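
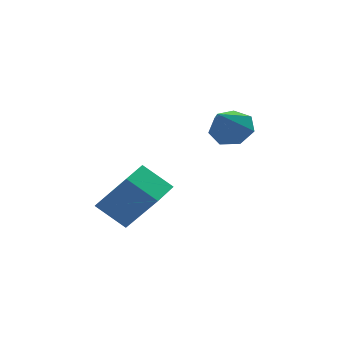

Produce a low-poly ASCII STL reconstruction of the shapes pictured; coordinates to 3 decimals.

solid 
facet normal 0.450 0.613 -0.649
outer loop
vertex 2.634 -1.765 -0.48
vertex 1.91 -1.782 -0.998
vertex 2.105 -1.222 -0.334
endloop
endfacet
facet normal 0.324 0.062 0.944
outer loop
vertex 2.634 -1.765 -0.48
vertex 2.105 -1.222 -0.334
vertex 1.15 -2.818 0.098
endloop
endfacet
facet normal 0.451 0.613 -0.649
outer loop
vertex 2.105 -1.222 -0.334
vertex 1.91 -1.782 -0.998
vertex 1.429 -1.1 -0.688
endloop
endfacet
facet normal -0.354 0.436 0.827
outer loop
vertex 2.105 -1.222 -0.334
vertex 1.429 -1.1 -0.688
vertex 1.15 -2.818 0.098
endloop
endfacet
facet normal 0.451 0.613 -0.649
outer loop
vertex 1.429 -1.1 -0.688
vertex 1.91 -1.782 -0.998
vertex 1.116 -1.492 -1.276
endloop
endfacet
facet normal -0.912 0.284 0.296
outer loop
vertex 1.429 -1.1 -0.688
vertex 1.116 -1.492 -1.276
vertex 1.15 -2.818 0.098
endloop
endfacet
facet normal 0.451 0.613 -0.649
outer loop
vertex 1.116 -1.492 -1.276
vertex 1.91 -1.782 -0.998
vertex 1.401 -2.102 -1.654
endloop
endfacet
facet normal -0.928 -0.280 -0.247
outer loop
vertex 1.116 -1.492 -1.276
vertex 1.401 -2.102 -1.654
vertex 1.15 -2.818 0.098
endloop
endfacet
facet normal 0.450 0.614 -0.649
outer loop
vertex 1.401 -2.102 -1.654
vertex 1.91 -1.782 -0.998
vertex 2.07 -2.471 -1.539
endloop
endfacet
facet normal -0.390 -0.831 -0.396
outer loop
vertex 1.401 -2.102 -1.654
vertex 2.07 -2.471 -1.539
vertex 1.15 -2.818 0.098
endloop
endfacet
facet normal 0.450 0.614 -0.649
outer loop
vertex 2.07 -2.471 -1.539
vertex 1.91 -1.782 -0.998
vertex 2.618 -2.321 -1.017
endloop
endfacet
facet normal 0.296 -0.955 -0.036
outer loop
vertex 2.07 -2.471 -1.539
vertex 2.618 -2.321 -1.017
vertex 1.15 -2.818 0.098
endloop
endfacet
facet normal 0.450 0.614 -0.649
outer loop
vertex 2.618 -2.321 -1.017
vertex 1.91 -1.782 -0.998
vertex 2.634 -1.765 -0.48
endloop
endfacet
facet normal 0.613 -0.558 0.559
outer loop
vertex 2.618 -2.321 -1.017
vertex 2.634 -1.765 -0.48
vertex 1.15 -2.818 0.098
endloop
endfacet
facet normal -0.545 -0.831 -0.113
outer loop
vertex -2.309 -4.002 -2.364
vertex -3.293 -3.144 -3.931
vertex -1.3 -4.537 -3.29
endloop
endfacet
facet normal 0.482 -0.420 0.768
outer loop
vertex -0.527 -3.356 -3.129
vertex -2.309 -4.002 -2.364
vertex -1.3 -4.537 -3.29
endloop
endfacet
facet normal -0.544 -0.831 -0.114
outer loop
vertex -1.3 -4.537 -3.29
vertex -3.293 -3.144 -3.931
vertex -2.284 -3.678 -4.857
endloop
endfacet
facet normal 0.686 -0.363 -0.630
outer loop
vertex -2.284 -3.678 -4.857
vertex -0.527 -3.356 -3.129
vertex -1.3 -4.537 -3.29
endloop
endfacet
facet normal -0.686 0.363 0.630
outer loop
vertex -2.309 -4.002 -2.364
vertex -2.52 -1.963 -3.77
vertex -3.293 -3.144 -3.931
endloop
endfacet
facet normal 0.482 -0.421 0.768
outer loop
vertex -1.536 -2.822 -2.203
vertex -2.309 -4.002 -2.364
vertex -0.527 -3.356 -3.129
endloop
endfacet
facet normal -0.686 0.364 0.630
outer loop
vertex -1.536 -2.822 -2.203
vertex -2.52 -1.963 -3.77
vertex -2.309 -4.002 -2.364
endloop
endfacet
facet normal -0.483 0.421 -0.768
outer loop
vertex -3.293 -3.144 -3.931
vertex -2.52 -1.963 -3.77
vertex -2.284 -3.678 -4.857
endloop
endfacet
facet normal 0.686 -0.364 -0.630
outer loop
vertex -1.511 -2.498 -4.696
vertex -0.527 -3.356 -3.129
vertex -2.284 -3.678 -4.857
endloop
endfacet
facet normal -0.482 0.421 -0.768
outer loop
vertex -2.284 -3.678 -4.857
vertex -2.52 -1.963 -3.77
vertex -1.511 -2.498 -4.696
endloop
endfacet
facet normal 0.544 0.831 0.113
outer loop
vertex -1.511 -2.498 -4.696
vertex -1.536 -2.822 -2.203
vertex -0.527 -3.356 -3.129
endloop
endfacet
facet normal 0.545 0.831 0.113
outer loop
vertex -2.52 -1.963 -3.77
vertex -1.536 -2.822 -2.203
vertex -1.511 -2.498 -4.696
endloop
endfacet

endsolid


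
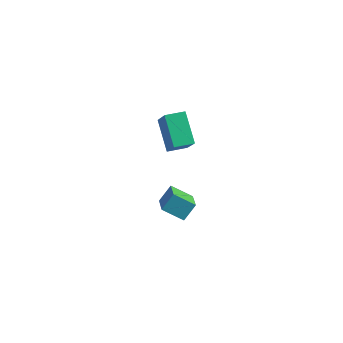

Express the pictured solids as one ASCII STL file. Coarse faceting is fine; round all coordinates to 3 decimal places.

solid 
facet normal -0.495 0.408 -0.767
outer loop
vertex -4.187 2.475 3.108
vertex -3.499 3.321 3.114
vertex -3.011 1.527 1.844
endloop
endfacet
facet normal -0.631 -0.775 -0.006
outer loop
vertex -2.081 0.759 3.286
vertex -4.187 2.475 3.108
vertex -3.011 1.527 1.844
endloop
endfacet
facet normal -0.495 0.408 -0.767
outer loop
vertex -3.011 1.527 1.844
vertex -3.499 3.321 3.114
vertex -2.323 2.373 1.85
endloop
endfacet
facet normal 0.597 -0.481 -0.642
outer loop
vertex -2.323 2.373 1.85
vertex -2.081 0.759 3.286
vertex -3.011 1.527 1.844
endloop
endfacet
facet normal -0.597 0.481 0.642
outer loop
vertex -4.187 2.475 3.108
vertex -2.569 2.553 4.556
vertex -3.499 3.321 3.114
endloop
endfacet
facet normal -0.631 -0.775 -0.006
outer loop
vertex -3.257 1.707 4.55
vertex -4.187 2.475 3.108
vertex -2.081 0.759 3.286
endloop
endfacet
facet normal -0.597 0.481 0.642
outer loop
vertex -3.257 1.707 4.55
vertex -2.569 2.553 4.556
vertex -4.187 2.475 3.108
endloop
endfacet
facet normal 0.631 0.775 0.006
outer loop
vertex -3.499 3.321 3.114
vertex -2.569 2.553 4.556
vertex -2.323 2.373 1.85
endloop
endfacet
facet normal 0.597 -0.481 -0.642
outer loop
vertex -1.393 1.605 3.292
vertex -2.081 0.759 3.286
vertex -2.323 2.373 1.85
endloop
endfacet
facet normal 0.631 0.775 0.006
outer loop
vertex -2.323 2.373 1.85
vertex -2.569 2.553 4.556
vertex -1.393 1.605 3.292
endloop
endfacet
facet normal 0.495 -0.408 0.767
outer loop
vertex -1.393 1.605 3.292
vertex -3.257 1.707 4.55
vertex -2.081 0.759 3.286
endloop
endfacet
facet normal 0.495 -0.408 0.767
outer loop
vertex -2.569 2.553 4.556
vertex -3.257 1.707 4.55
vertex -1.393 1.605 3.292
endloop
endfacet
facet normal -0.567 0.707 -0.423
outer loop
vertex -3.907 2.134 -3.322
vertex -3.647 2.85 -2.474
vertex -2.823 2.579 -4.031
endloop
endfacet
facet normal -0.228 -0.629 -0.743
outer loop
vertex -1.933 1.47 -3.366
vertex -3.907 2.134 -3.322
vertex -2.823 2.579 -4.031
endloop
endfacet
facet normal -0.567 0.706 -0.423
outer loop
vertex -2.823 2.579 -4.031
vertex -3.647 2.85 -2.474
vertex -2.563 3.296 -3.183
endloop
endfacet
facet normal 0.792 0.325 -0.517
outer loop
vertex -2.563 3.296 -3.183
vertex -1.933 1.47 -3.366
vertex -2.823 2.579 -4.031
endloop
endfacet
facet normal -0.792 -0.325 0.517
outer loop
vertex -3.907 2.134 -3.322
vertex -2.757 1.741 -1.809
vertex -3.647 2.85 -2.474
endloop
endfacet
facet normal -0.228 -0.628 -0.744
outer loop
vertex -3.017 1.024 -2.657
vertex -3.907 2.134 -3.322
vertex -1.933 1.47 -3.366
endloop
endfacet
facet normal -0.792 -0.325 0.517
outer loop
vertex -3.017 1.024 -2.657
vertex -2.757 1.741 -1.809
vertex -3.907 2.134 -3.322
endloop
endfacet
facet normal 0.228 0.629 0.744
outer loop
vertex -3.647 2.85 -2.474
vertex -2.757 1.741 -1.809
vertex -2.563 3.296 -3.183
endloop
endfacet
facet normal 0.792 0.325 -0.517
outer loop
vertex -1.673 2.186 -2.518
vertex -1.933 1.47 -3.366
vertex -2.563 3.296 -3.183
endloop
endfacet
facet normal 0.228 0.629 0.744
outer loop
vertex -2.563 3.296 -3.183
vertex -2.757 1.741 -1.809
vertex -1.673 2.186 -2.518
endloop
endfacet
facet normal 0.567 -0.707 0.423
outer loop
vertex -1.673 2.186 -2.518
vertex -3.017 1.024 -2.657
vertex -1.933 1.47 -3.366
endloop
endfacet
facet normal 0.567 -0.706 0.424
outer loop
vertex -2.757 1.741 -1.809
vertex -3.017 1.024 -2.657
vertex -1.673 2.186 -2.518
endloop
endfacet

endsolid


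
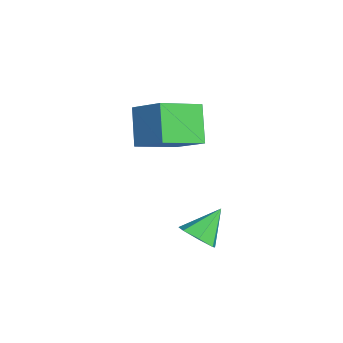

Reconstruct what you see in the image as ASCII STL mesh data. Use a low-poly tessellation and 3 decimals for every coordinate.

solid 
facet normal -0.659 -0.539 -0.524
outer loop
vertex -4.449 -2.571 0.276
vertex -5.303 -0.786 -0.485
vertex -3.224 -2.62 -1.215
endloop
endfacet
facet normal 0.403 -0.842 0.359
outer loop
vertex -2.017 -1.634 -0.255
vertex -4.449 -2.571 0.276
vertex -3.224 -2.62 -1.215
endloop
endfacet
facet normal -0.659 -0.538 -0.525
outer loop
vertex -3.224 -2.62 -1.215
vertex -5.303 -0.786 -0.485
vertex -4.077 -0.835 -1.975
endloop
endfacet
facet normal 0.635 -0.025 -0.772
outer loop
vertex -4.077 -0.835 -1.975
vertex -2.017 -1.634 -0.255
vertex -3.224 -2.62 -1.215
endloop
endfacet
facet normal -0.635 0.025 0.772
outer loop
vertex -4.449 -2.571 0.276
vertex -4.096 0.2 0.475
vertex -5.303 -0.786 -0.485
endloop
endfacet
facet normal 0.403 -0.842 0.359
outer loop
vertex -3.243 -1.585 1.235
vertex -4.449 -2.571 0.276
vertex -2.017 -1.634 -0.255
endloop
endfacet
facet normal -0.635 0.025 0.772
outer loop
vertex -3.243 -1.585 1.235
vertex -4.096 0.2 0.475
vertex -4.449 -2.571 0.276
endloop
endfacet
facet normal -0.403 0.842 -0.359
outer loop
vertex -5.303 -0.786 -0.485
vertex -4.096 0.2 0.475
vertex -4.077 -0.835 -1.975
endloop
endfacet
facet normal 0.635 -0.025 -0.772
outer loop
vertex -2.871 0.151 -1.016
vertex -2.017 -1.634 -0.255
vertex -4.077 -0.835 -1.975
endloop
endfacet
facet normal -0.403 0.842 -0.359
outer loop
vertex -4.077 -0.835 -1.975
vertex -4.096 0.2 0.475
vertex -2.871 0.151 -1.016
endloop
endfacet
facet normal 0.659 0.539 0.525
outer loop
vertex -2.871 0.151 -1.016
vertex -3.243 -1.585 1.235
vertex -2.017 -1.634 -0.255
endloop
endfacet
facet normal 0.660 0.538 0.524
outer loop
vertex -4.096 0.2 0.475
vertex -3.243 -1.585 1.235
vertex -2.871 0.151 -1.016
endloop
endfacet
facet normal 0.396 -0.617 -0.681
outer loop
vertex 1.232 -0.101 -4.111
vertex 0.526 -0.608 -4.062
vertex 0.673 0.068 -4.589
endloop
endfacet
facet normal 0.320 0.946 -0.040
outer loop
vertex 1.232 -0.101 -4.111
vertex 0.673 0.068 -4.589
vertex -0.126 0.408 -2.938
endloop
endfacet
facet normal 0.395 -0.617 -0.681
outer loop
vertex 0.673 0.068 -4.589
vertex 0.526 -0.608 -4.062
vertex 0.004 -0.271 -4.67
endloop
endfacet
facet normal -0.386 0.849 -0.362
outer loop
vertex 0.673 0.068 -4.589
vertex 0.004 -0.271 -4.67
vertex -0.126 0.408 -2.938
endloop
endfacet
facet normal 0.396 -0.615 -0.681
outer loop
vertex 0.004 -0.271 -4.67
vertex 0.526 -0.608 -4.062
vertex -0.272 -0.865 -4.294
endloop
endfacet
facet normal -0.931 0.311 -0.192
outer loop
vertex 0.004 -0.271 -4.67
vertex -0.272 -0.865 -4.294
vertex -0.126 0.408 -2.938
endloop
endfacet
facet normal 0.396 -0.615 -0.681
outer loop
vertex -0.272 -0.865 -4.294
vertex 0.526 -0.608 -4.062
vertex 0.054 -1.265 -3.743
endloop
endfacet
facet normal -0.902 -0.262 0.343
outer loop
vertex -0.272 -0.865 -4.294
vertex 0.054 -1.265 -3.743
vertex -0.126 0.408 -2.938
endloop
endfacet
facet normal 0.396 -0.615 -0.681
outer loop
vertex 0.054 -1.265 -3.743
vertex 0.526 -0.608 -4.062
vertex 0.735 -1.171 -3.432
endloop
endfacet
facet normal -0.323 -0.438 0.839
outer loop
vertex 0.054 -1.265 -3.743
vertex 0.735 -1.171 -3.432
vertex -0.126 0.408 -2.938
endloop
endfacet
facet normal 0.395 -0.616 -0.682
outer loop
vertex 0.735 -1.171 -3.432
vertex 0.526 -0.608 -4.062
vertex 1.26 -0.653 -3.596
endloop
endfacet
facet normal 0.373 -0.086 0.924
outer loop
vertex 0.735 -1.171 -3.432
vertex 1.26 -0.653 -3.596
vertex -0.126 0.408 -2.938
endloop
endfacet
facet normal 0.395 -0.616 -0.682
outer loop
vertex 1.26 -0.653 -3.596
vertex 0.526 -0.608 -4.062
vertex 1.232 -0.101 -4.111
endloop
endfacet
facet normal 0.659 0.531 0.533
outer loop
vertex 1.26 -0.653 -3.596
vertex 1.232 -0.101 -4.111
vertex -0.126 0.408 -2.938
endloop
endfacet

endsolid


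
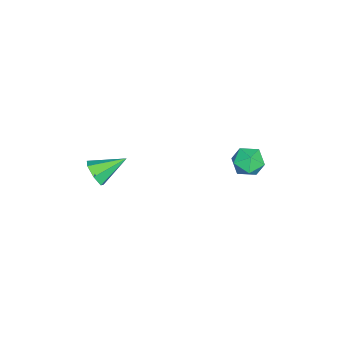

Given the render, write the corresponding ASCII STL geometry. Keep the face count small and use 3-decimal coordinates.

solid 
facet normal -0.158 0.066 0.985
outer loop
vertex -1.839 4.26 -0.863
vertex -1.593 3.494 -0.772
vertex -1.057 4.099 -0.727
endloop
endfacet
facet normal 0.021 0.702 0.712
outer loop
vertex -1.839 4.26 -0.863
vertex -1.057 4.099 -0.727
vertex -1.266 4.659 -1.273
endloop
endfacet
facet normal -0.455 0.866 0.207
outer loop
vertex -1.839 4.26 -0.863
vertex -1.266 4.659 -1.273
vertex -1.931 4.401 -1.655
endloop
endfacet
facet normal -0.928 0.334 0.167
outer loop
vertex -1.839 4.26 -0.863
vertex -1.931 4.401 -1.655
vertex -2.134 3.681 -1.345
endloop
endfacet
facet normal -0.743 -0.162 0.649
outer loop
vertex -1.839 4.26 -0.863
vertex -2.134 3.681 -1.345
vertex -1.593 3.494 -0.772
endloop
endfacet
facet normal 0.660 0.636 0.400
outer loop
vertex -1.266 4.659 -1.273
vertex -1.057 4.099 -0.727
vertex -0.666 4.139 -1.435
endloop
endfacet
facet normal 0.370 -0.391 0.843
outer loop
vertex -1.057 4.099 -0.727
vertex -1.593 3.494 -0.772
vertex -0.869 3.419 -1.125
endloop
endfacet
facet normal -0.578 -0.760 0.298
outer loop
vertex -1.593 3.494 -0.772
vertex -2.134 3.681 -1.345
vertex -1.534 3.161 -1.507
endloop
endfacet
facet normal -0.876 0.040 -0.481
outer loop
vertex -2.134 3.681 -1.345
vertex -1.931 4.401 -1.655
vertex -1.743 3.721 -2.053
endloop
endfacet
facet normal -0.110 0.902 -0.417
outer loop
vertex -1.931 4.401 -1.655
vertex -1.266 4.659 -1.273
vertex -1.207 4.326 -2.008
endloop
endfacet
facet normal 0.928 -0.334 -0.167
outer loop
vertex -0.961 3.56 -1.917
vertex -0.666 4.139 -1.435
vertex -0.869 3.419 -1.125
endloop
endfacet
facet normal 0.455 -0.866 -0.207
outer loop
vertex -0.961 3.56 -1.917
vertex -0.869 3.419 -1.125
vertex -1.534 3.161 -1.507
endloop
endfacet
facet normal -0.021 -0.702 -0.712
outer loop
vertex -0.961 3.56 -1.917
vertex -1.534 3.161 -1.507
vertex -1.743 3.721 -2.053
endloop
endfacet
facet normal 0.158 -0.066 -0.985
outer loop
vertex -0.961 3.56 -1.917
vertex -1.743 3.721 -2.053
vertex -1.207 4.326 -2.008
endloop
endfacet
facet normal 0.743 0.162 -0.649
outer loop
vertex -0.961 3.56 -1.917
vertex -1.207 4.326 -2.008
vertex -0.666 4.139 -1.435
endloop
endfacet
facet normal 0.876 -0.040 0.481
outer loop
vertex -0.869 3.419 -1.125
vertex -0.666 4.139 -1.435
vertex -1.057 4.099 -0.727
endloop
endfacet
facet normal 0.110 -0.902 0.417
outer loop
vertex -1.534 3.161 -1.507
vertex -0.869 3.419 -1.125
vertex -1.593 3.494 -0.772
endloop
endfacet
facet normal -0.660 -0.636 -0.400
outer loop
vertex -1.743 3.721 -2.053
vertex -1.534 3.161 -1.507
vertex -2.134 3.681 -1.345
endloop
endfacet
facet normal -0.370 0.391 -0.843
outer loop
vertex -1.207 4.326 -2.008
vertex -1.743 3.721 -2.053
vertex -1.931 4.401 -1.655
endloop
endfacet
facet normal 0.578 0.760 -0.298
outer loop
vertex -0.666 4.139 -1.435
vertex -1.207 4.326 -2.008
vertex -1.266 4.659 -1.273
endloop
endfacet
facet normal 0.467 -0.764 -0.446
outer loop
vertex 2.113 -1.715 -0.622
vertex 1.532 -1.857 -0.987
vertex 2.063 -1.433 -1.158
endloop
endfacet
facet normal 0.633 0.708 0.313
outer loop
vertex 2.113 -1.715 -0.622
vertex 2.063 -1.433 -1.158
vertex 0.828 -0.703 -0.313
endloop
endfacet
facet normal 0.466 -0.764 -0.446
outer loop
vertex 2.063 -1.433 -1.158
vertex 1.532 -1.857 -0.987
vertex 1.613 -1.47 -1.565
endloop
endfacet
facet normal 0.267 0.887 -0.376
outer loop
vertex 2.063 -1.433 -1.158
vertex 1.613 -1.47 -1.565
vertex 0.828 -0.703 -0.313
endloop
endfacet
facet normal 0.466 -0.764 -0.446
outer loop
vertex 1.613 -1.47 -1.565
vertex 1.532 -1.857 -0.987
vertex 1.103 -1.798 -1.536
endloop
endfacet
facet normal -0.436 0.620 -0.653
outer loop
vertex 1.613 -1.47 -1.565
vertex 1.103 -1.798 -1.536
vertex 0.828 -0.703 -0.313
endloop
endfacet
facet normal 0.466 -0.764 -0.446
outer loop
vertex 1.103 -1.798 -1.536
vertex 1.532 -1.857 -0.987
vertex 0.916 -2.17 -1.094
endloop
endfacet
facet normal -0.945 0.108 -0.309
outer loop
vertex 1.103 -1.798 -1.536
vertex 0.916 -2.17 -1.094
vertex 0.828 -0.703 -0.313
endloop
endfacet
facet normal 0.466 -0.765 -0.446
outer loop
vertex 0.916 -2.17 -1.094
vertex 1.532 -1.857 -0.987
vertex 1.193 -2.306 -0.571
endloop
endfacet
facet normal -0.879 -0.264 0.397
outer loop
vertex 0.916 -2.17 -1.094
vertex 1.193 -2.306 -0.571
vertex 0.828 -0.703 -0.313
endloop
endfacet
facet normal 0.465 -0.765 -0.446
outer loop
vertex 1.193 -2.306 -0.571
vertex 1.532 -1.857 -0.987
vertex 1.726 -2.104 -0.361
endloop
endfacet
facet normal -0.286 -0.215 0.934
outer loop
vertex 1.193 -2.306 -0.571
vertex 1.726 -2.104 -0.361
vertex 0.828 -0.703 -0.313
endloop
endfacet
facet normal 0.467 -0.764 -0.446
outer loop
vertex 1.726 -2.104 -0.361
vertex 1.532 -1.857 -0.987
vertex 2.113 -1.715 -0.622
endloop
endfacet
facet normal 0.386 0.217 0.896
outer loop
vertex 1.726 -2.104 -0.361
vertex 2.113 -1.715 -0.622
vertex 0.828 -0.703 -0.313
endloop
endfacet

endsolid


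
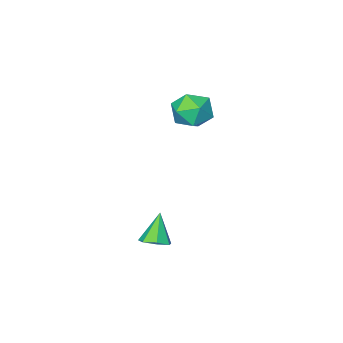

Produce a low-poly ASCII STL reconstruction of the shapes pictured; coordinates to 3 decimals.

solid 
facet normal 0.392 0.322 -0.862
outer loop
vertex 3.684 0.721 0.563
vertex 3.143 0.687 0.304
vertex 3.392 1.152 0.591
endloop
endfacet
facet normal 0.521 0.301 0.798
outer loop
vertex 3.684 0.721 0.563
vertex 3.392 1.152 0.591
vertex 2.637 0.273 1.416
endloop
endfacet
facet normal 0.394 0.321 -0.861
outer loop
vertex 3.392 1.152 0.591
vertex 3.143 0.687 0.304
vertex 2.913 1.232 0.402
endloop
endfacet
facet normal -0.137 0.738 0.661
outer loop
vertex 3.392 1.152 0.591
vertex 2.913 1.232 0.402
vertex 2.637 0.273 1.416
endloop
endfacet
facet normal 0.393 0.321 -0.862
outer loop
vertex 2.913 1.232 0.402
vertex 3.143 0.687 0.304
vertex 2.608 0.902 0.14
endloop
endfacet
facet normal -0.805 0.524 0.277
outer loop
vertex 2.913 1.232 0.402
vertex 2.608 0.902 0.14
vertex 2.637 0.273 1.416
endloop
endfacet
facet normal 0.393 0.321 -0.862
outer loop
vertex 2.608 0.902 0.14
vertex 3.143 0.687 0.304
vertex 2.705 0.41 0.001
endloop
endfacet
facet normal -0.982 -0.176 -0.064
outer loop
vertex 2.608 0.902 0.14
vertex 2.705 0.41 0.001
vertex 2.637 0.273 1.416
endloop
endfacet
facet normal 0.394 0.320 -0.862
outer loop
vertex 2.705 0.41 0.001
vertex 3.143 0.687 0.304
vertex 3.133 0.126 0.091
endloop
endfacet
facet normal -0.534 -0.839 -0.107
outer loop
vertex 2.705 0.41 0.001
vertex 3.133 0.126 0.091
vertex 2.637 0.273 1.416
endloop
endfacet
facet normal 0.391 0.321 -0.863
outer loop
vertex 3.133 0.126 0.091
vertex 3.143 0.687 0.304
vertex 3.568 0.265 0.34
endloop
endfacet
facet normal 0.203 -0.962 0.183
outer loop
vertex 3.133 0.126 0.091
vertex 3.568 0.265 0.34
vertex 2.637 0.273 1.416
endloop
endfacet
facet normal 0.392 0.322 -0.862
outer loop
vertex 3.568 0.265 0.34
vertex 3.143 0.687 0.304
vertex 3.684 0.721 0.563
endloop
endfacet
facet normal 0.671 -0.456 0.584
outer loop
vertex 3.568 0.265 0.34
vertex 3.684 0.721 0.563
vertex 2.637 0.273 1.416
endloop
endfacet
facet normal 0.051 0.999 -0.002
outer loop
vertex -1.141 -3.043 2.78
vertex -2.048 -2.996 2.954
vertex -1.444 -3.026 3.654
endloop
endfacet
facet normal 0.667 0.712 0.218
outer loop
vertex -1.141 -3.043 2.78
vertex -1.444 -3.026 3.654
vertex -0.756 -3.597 3.413
endloop
endfacet
facet normal 0.909 0.288 -0.301
outer loop
vertex -1.141 -3.043 2.78
vertex -0.756 -3.597 3.413
vertex -0.935 -3.919 2.565
endloop
endfacet
facet normal 0.443 0.311 -0.841
outer loop
vertex -1.141 -3.043 2.78
vertex -0.935 -3.919 2.565
vertex -1.734 -3.548 2.281
endloop
endfacet
facet normal -0.087 0.750 -0.656
outer loop
vertex -1.141 -3.043 2.78
vertex -1.734 -3.548 2.281
vertex -2.048 -2.996 2.954
endloop
endfacet
facet normal 0.532 0.307 0.789
outer loop
vertex -0.756 -3.597 3.413
vertex -1.444 -3.026 3.654
vertex -1.426 -3.892 3.979
endloop
endfacet
facet normal -0.466 0.771 0.435
outer loop
vertex -1.444 -3.026 3.654
vertex -2.048 -2.996 2.954
vertex -2.225 -3.521 3.695
endloop
endfacet
facet normal -0.689 0.368 -0.624
outer loop
vertex -2.048 -2.996 2.954
vertex -1.734 -3.548 2.281
vertex -2.404 -3.843 2.847
endloop
endfacet
facet normal 0.169 -0.343 -0.924
outer loop
vertex -1.734 -3.548 2.281
vertex -0.935 -3.919 2.565
vertex -1.716 -4.414 2.606
endloop
endfacet
facet normal 0.923 -0.382 -0.050
outer loop
vertex -0.935 -3.919 2.565
vertex -0.756 -3.597 3.413
vertex -1.112 -4.444 3.306
endloop
endfacet
facet normal -0.443 -0.311 0.841
outer loop
vertex -2.019 -4.397 3.48
vertex -1.426 -3.892 3.979
vertex -2.225 -3.521 3.695
endloop
endfacet
facet normal -0.909 -0.288 0.301
outer loop
vertex -2.019 -4.397 3.48
vertex -2.225 -3.521 3.695
vertex -2.404 -3.843 2.847
endloop
endfacet
facet normal -0.667 -0.712 -0.218
outer loop
vertex -2.019 -4.397 3.48
vertex -2.404 -3.843 2.847
vertex -1.716 -4.414 2.606
endloop
endfacet
facet normal -0.051 -0.999 0.002
outer loop
vertex -2.019 -4.397 3.48
vertex -1.716 -4.414 2.606
vertex -1.112 -4.444 3.306
endloop
endfacet
facet normal 0.087 -0.750 0.656
outer loop
vertex -2.019 -4.397 3.48
vertex -1.112 -4.444 3.306
vertex -1.426 -3.892 3.979
endloop
endfacet
facet normal -0.169 0.343 0.924
outer loop
vertex -2.225 -3.521 3.695
vertex -1.426 -3.892 3.979
vertex -1.444 -3.026 3.654
endloop
endfacet
facet normal -0.923 0.382 0.050
outer loop
vertex -2.404 -3.843 2.847
vertex -2.225 -3.521 3.695
vertex -2.048 -2.996 2.954
endloop
endfacet
facet normal -0.532 -0.307 -0.789
outer loop
vertex -1.716 -4.414 2.606
vertex -2.404 -3.843 2.847
vertex -1.734 -3.548 2.281
endloop
endfacet
facet normal 0.466 -0.771 -0.435
outer loop
vertex -1.112 -4.444 3.306
vertex -1.716 -4.414 2.606
vertex -0.935 -3.919 2.565
endloop
endfacet
facet normal 0.689 -0.368 0.624
outer loop
vertex -1.426 -3.892 3.979
vertex -1.112 -4.444 3.306
vertex -0.756 -3.597 3.413
endloop
endfacet

endsolid


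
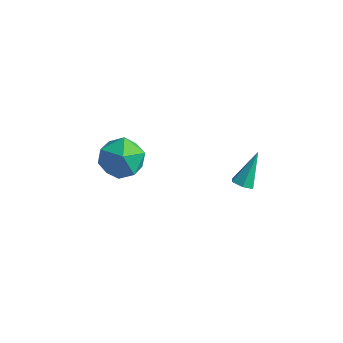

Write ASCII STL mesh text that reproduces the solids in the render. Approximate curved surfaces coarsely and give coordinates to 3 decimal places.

solid 
facet normal 0.286 0.766 0.576
outer loop
vertex -2.395 -2.802 0.7
vertex -2.55 -3.511 1.719
vertex -1.443 -3.486 1.136
endloop
endfacet
facet normal 0.601 0.797 -0.063
outer loop
vertex -2.395 -2.802 0.7
vertex -1.443 -3.486 1.136
vertex -1.656 -3.423 -0.095
endloop
endfacet
facet normal 0.090 0.824 -0.560
outer loop
vertex -2.395 -2.802 0.7
vertex -1.656 -3.423 -0.095
vertex -2.894 -3.409 -0.273
endloop
endfacet
facet normal -0.541 0.810 -0.228
outer loop
vertex -2.395 -2.802 0.7
vertex -2.894 -3.409 -0.273
vertex -3.447 -3.463 0.848
endloop
endfacet
facet normal -0.419 0.774 0.475
outer loop
vertex -2.395 -2.802 0.7
vertex -3.447 -3.463 0.848
vertex -2.55 -3.511 1.719
endloop
endfacet
facet normal 0.969 0.192 -0.158
outer loop
vertex -1.656 -3.423 -0.095
vertex -1.443 -3.486 1.136
vertex -1.353 -4.517 0.432
endloop
endfacet
facet normal 0.459 0.141 0.877
outer loop
vertex -1.443 -3.486 1.136
vertex -2.55 -3.511 1.719
vertex -1.906 -4.571 1.553
endloop
endfacet
facet normal -0.684 0.154 0.713
outer loop
vertex -2.55 -3.511 1.719
vertex -3.447 -3.463 0.848
vertex -3.144 -4.557 1.375
endloop
endfacet
facet normal -0.880 0.213 -0.424
outer loop
vertex -3.447 -3.463 0.848
vertex -2.894 -3.409 -0.273
vertex -3.357 -4.494 0.144
endloop
endfacet
facet normal 0.141 0.236 -0.961
outer loop
vertex -2.894 -3.409 -0.273
vertex -1.656 -3.423 -0.095
vertex -2.25 -4.469 -0.439
endloop
endfacet
facet normal 0.541 -0.810 0.228
outer loop
vertex -2.405 -5.178 0.58
vertex -1.353 -4.517 0.432
vertex -1.906 -4.571 1.553
endloop
endfacet
facet normal -0.090 -0.824 0.560
outer loop
vertex -2.405 -5.178 0.58
vertex -1.906 -4.571 1.553
vertex -3.144 -4.557 1.375
endloop
endfacet
facet normal -0.601 -0.797 0.063
outer loop
vertex -2.405 -5.178 0.58
vertex -3.144 -4.557 1.375
vertex -3.357 -4.494 0.144
endloop
endfacet
facet normal -0.286 -0.766 -0.576
outer loop
vertex -2.405 -5.178 0.58
vertex -3.357 -4.494 0.144
vertex -2.25 -4.469 -0.439
endloop
endfacet
facet normal 0.419 -0.774 -0.475
outer loop
vertex -2.405 -5.178 0.58
vertex -2.25 -4.469 -0.439
vertex -1.353 -4.517 0.432
endloop
endfacet
facet normal 0.880 -0.213 0.424
outer loop
vertex -1.906 -4.571 1.553
vertex -1.353 -4.517 0.432
vertex -1.443 -3.486 1.136
endloop
endfacet
facet normal -0.141 -0.236 0.961
outer loop
vertex -3.144 -4.557 1.375
vertex -1.906 -4.571 1.553
vertex -2.55 -3.511 1.719
endloop
endfacet
facet normal -0.969 -0.192 0.158
outer loop
vertex -3.357 -4.494 0.144
vertex -3.144 -4.557 1.375
vertex -3.447 -3.463 0.848
endloop
endfacet
facet normal -0.459 -0.141 -0.877
outer loop
vertex -2.25 -4.469 -0.439
vertex -3.357 -4.494 0.144
vertex -2.894 -3.409 -0.273
endloop
endfacet
facet normal 0.684 -0.154 -0.713
outer loop
vertex -1.353 -4.517 0.432
vertex -2.25 -4.469 -0.439
vertex -1.656 -3.423 -0.095
endloop
endfacet
facet normal -0.055 -0.601 -0.797
outer loop
vertex 3.718 -3.548 1.648
vertex 3.47 -3.13 1.35
vertex 4.037 -3.182 1.35
endloop
endfacet
facet normal 0.812 -0.302 0.498
outer loop
vertex 3.718 -3.548 1.648
vertex 4.037 -3.182 1.35
vertex 3.57 -2.03 2.81
endloop
endfacet
facet normal -0.055 -0.601 -0.797
outer loop
vertex 4.037 -3.182 1.35
vertex 3.47 -3.13 1.35
vertex 3.789 -2.764 1.052
endloop
endfacet
facet normal 0.882 0.464 -0.084
outer loop
vertex 4.037 -3.182 1.35
vertex 3.789 -2.764 1.052
vertex 3.57 -2.03 2.81
endloop
endfacet
facet normal -0.056 -0.600 -0.798
outer loop
vertex 3.789 -2.764 1.052
vertex 3.47 -3.13 1.35
vertex 3.222 -2.712 1.053
endloop
endfacet
facet normal 0.084 0.923 -0.375
outer loop
vertex 3.789 -2.764 1.052
vertex 3.222 -2.712 1.053
vertex 3.57 -2.03 2.81
endloop
endfacet
facet normal -0.056 -0.600 -0.798
outer loop
vertex 3.222 -2.712 1.053
vertex 3.47 -3.13 1.35
vertex 2.902 -3.078 1.351
endloop
endfacet
facet normal -0.783 0.616 -0.084
outer loop
vertex 3.222 -2.712 1.053
vertex 2.902 -3.078 1.351
vertex 3.57 -2.03 2.81
endloop
endfacet
facet normal -0.056 -0.600 -0.798
outer loop
vertex 2.902 -3.078 1.351
vertex 3.47 -3.13 1.35
vertex 3.15 -3.496 1.648
endloop
endfacet
facet normal -0.853 -0.151 0.499
outer loop
vertex 2.902 -3.078 1.351
vertex 3.15 -3.496 1.648
vertex 3.57 -2.03 2.81
endloop
endfacet
facet normal -0.055 -0.601 -0.797
outer loop
vertex 3.15 -3.496 1.648
vertex 3.47 -3.13 1.35
vertex 3.718 -3.548 1.648
endloop
endfacet
facet normal -0.056 -0.610 0.790
outer loop
vertex 3.15 -3.496 1.648
vertex 3.718 -3.548 1.648
vertex 3.57 -2.03 2.81
endloop
endfacet

endsolid


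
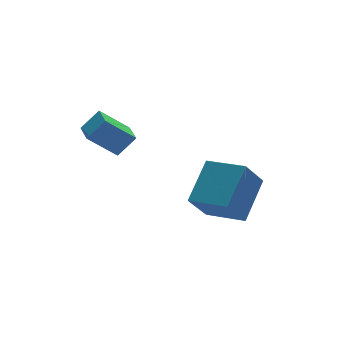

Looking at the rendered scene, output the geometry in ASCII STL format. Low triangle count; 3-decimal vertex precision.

solid 
facet normal -0.698 0.224 0.680
outer loop
vertex -2.725 0.069 3.628
vertex -2.49 1.228 3.488
vertex -3.53 0.13 2.781
endloop
endfacet
facet normal -0.197 -0.973 0.117
outer loop
vertex -2.35 -0.248 1.632
vertex -2.725 0.069 3.628
vertex -3.53 0.13 2.781
endloop
endfacet
facet normal -0.698 0.223 0.680
outer loop
vertex -3.53 0.13 2.781
vertex -2.49 1.228 3.488
vertex -3.295 1.289 2.642
endloop
endfacet
facet normal -0.688 0.053 -0.724
outer loop
vertex -3.295 1.289 2.642
vertex -2.35 -0.248 1.632
vertex -3.53 0.13 2.781
endloop
endfacet
facet normal 0.688 -0.052 0.724
outer loop
vertex -2.725 0.069 3.628
vertex -1.31 0.85 2.339
vertex -2.49 1.228 3.488
endloop
endfacet
facet normal -0.197 -0.973 0.118
outer loop
vertex -1.545 -0.309 2.478
vertex -2.725 0.069 3.628
vertex -2.35 -0.248 1.632
endloop
endfacet
facet normal 0.688 -0.053 0.724
outer loop
vertex -1.545 -0.309 2.478
vertex -1.31 0.85 2.339
vertex -2.725 0.069 3.628
endloop
endfacet
facet normal 0.197 0.973 -0.118
outer loop
vertex -2.49 1.228 3.488
vertex -1.31 0.85 2.339
vertex -3.295 1.289 2.642
endloop
endfacet
facet normal -0.688 0.052 -0.723
outer loop
vertex -2.115 0.911 1.492
vertex -2.35 -0.248 1.632
vertex -3.295 1.289 2.642
endloop
endfacet
facet normal 0.197 0.973 -0.117
outer loop
vertex -3.295 1.289 2.642
vertex -1.31 0.85 2.339
vertex -2.115 0.911 1.492
endloop
endfacet
facet normal 0.698 -0.224 -0.680
outer loop
vertex -2.115 0.911 1.492
vertex -1.545 -0.309 2.478
vertex -2.35 -0.248 1.632
endloop
endfacet
facet normal 0.698 -0.223 -0.680
outer loop
vertex -1.31 0.85 2.339
vertex -1.545 -0.309 2.478
vertex -2.115 0.911 1.492
endloop
endfacet
facet normal -0.521 0.833 -0.187
outer loop
vertex 0.388 -2.755 2.057
vertex 1.349 -2.459 0.699
vertex -0.987 -3.889 0.837
endloop
endfacet
facet normal -0.569 -0.175 0.804
outer loop
vertex -0.029 -5.421 1.181
vertex 0.388 -2.755 2.057
vertex -0.987 -3.889 0.837
endloop
endfacet
facet normal -0.521 0.833 -0.186
outer loop
vertex -0.987 -3.889 0.837
vertex 1.349 -2.459 0.699
vertex -0.026 -3.592 -0.521
endloop
endfacet
facet normal -0.636 -0.525 -0.565
outer loop
vertex -0.026 -3.592 -0.521
vertex -0.029 -5.421 1.181
vertex -0.987 -3.889 0.837
endloop
endfacet
facet normal 0.637 0.525 0.565
outer loop
vertex 0.388 -2.755 2.057
vertex 2.307 -3.991 1.043
vertex 1.349 -2.459 0.699
endloop
endfacet
facet normal -0.569 -0.175 0.804
outer loop
vertex 1.346 -4.288 2.401
vertex 0.388 -2.755 2.057
vertex -0.029 -5.421 1.181
endloop
endfacet
facet normal 0.637 0.525 0.565
outer loop
vertex 1.346 -4.288 2.401
vertex 2.307 -3.991 1.043
vertex 0.388 -2.755 2.057
endloop
endfacet
facet normal 0.569 0.175 -0.804
outer loop
vertex 1.349 -2.459 0.699
vertex 2.307 -3.991 1.043
vertex -0.026 -3.592 -0.521
endloop
endfacet
facet normal -0.637 -0.525 -0.565
outer loop
vertex 0.932 -5.125 -0.177
vertex -0.029 -5.421 1.181
vertex -0.026 -3.592 -0.521
endloop
endfacet
facet normal 0.569 0.175 -0.804
outer loop
vertex -0.026 -3.592 -0.521
vertex 2.307 -3.991 1.043
vertex 0.932 -5.125 -0.177
endloop
endfacet
facet normal 0.521 -0.833 0.187
outer loop
vertex 0.932 -5.125 -0.177
vertex 1.346 -4.288 2.401
vertex -0.029 -5.421 1.181
endloop
endfacet
facet normal 0.521 -0.833 0.187
outer loop
vertex 2.307 -3.991 1.043
vertex 1.346 -4.288 2.401
vertex 0.932 -5.125 -0.177
endloop
endfacet

endsolid


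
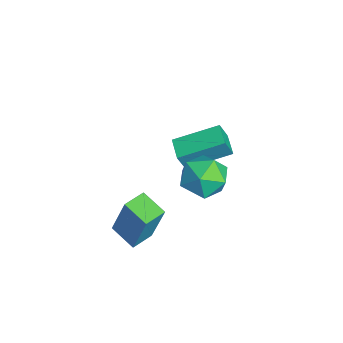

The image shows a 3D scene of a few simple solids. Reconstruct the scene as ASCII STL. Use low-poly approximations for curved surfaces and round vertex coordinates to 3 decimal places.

solid 
facet normal 0.149 0.845 0.513
outer loop
vertex 0.998 -0.463 1.879
vertex 1.223 -0.98 2.665
vertex 1.916 -0.723 2.041
endloop
endfacet
facet normal 0.297 0.938 -0.179
outer loop
vertex 0.998 -0.463 1.879
vertex 1.916 -0.723 2.041
vertex 1.548 -0.777 1.148
endloop
endfacet
facet normal -0.290 0.781 -0.553
outer loop
vertex 0.998 -0.463 1.879
vertex 1.548 -0.777 1.148
vertex 0.628 -1.067 1.22
endloop
endfacet
facet normal -0.801 0.592 -0.093
outer loop
vertex 0.998 -0.463 1.879
vertex 0.628 -1.067 1.22
vertex 0.427 -1.192 2.158
endloop
endfacet
facet normal -0.529 0.631 0.567
outer loop
vertex 0.998 -0.463 1.879
vertex 0.427 -1.192 2.158
vertex 1.223 -0.98 2.665
endloop
endfacet
facet normal 0.805 0.471 -0.360
outer loop
vertex 1.548 -0.777 1.148
vertex 1.916 -0.723 2.041
vertex 2.113 -1.488 1.482
endloop
endfacet
facet normal 0.565 0.321 0.760
outer loop
vertex 1.916 -0.723 2.041
vertex 1.223 -0.98 2.665
vertex 1.912 -1.613 2.42
endloop
endfacet
facet normal -0.532 -0.025 0.846
outer loop
vertex 1.223 -0.98 2.665
vertex 0.427 -1.192 2.158
vertex 0.992 -1.903 2.492
endloop
endfacet
facet normal -0.971 -0.089 -0.220
outer loop
vertex 0.427 -1.192 2.158
vertex 0.628 -1.067 1.22
vertex 0.624 -1.957 1.599
endloop
endfacet
facet normal -0.144 0.217 -0.965
outer loop
vertex 0.628 -1.067 1.22
vertex 1.548 -0.777 1.148
vertex 1.317 -1.7 0.975
endloop
endfacet
facet normal 0.801 -0.592 0.093
outer loop
vertex 1.542 -2.217 1.761
vertex 2.113 -1.488 1.482
vertex 1.912 -1.613 2.42
endloop
endfacet
facet normal 0.290 -0.781 0.553
outer loop
vertex 1.542 -2.217 1.761
vertex 1.912 -1.613 2.42
vertex 0.992 -1.903 2.492
endloop
endfacet
facet normal -0.297 -0.938 0.179
outer loop
vertex 1.542 -2.217 1.761
vertex 0.992 -1.903 2.492
vertex 0.624 -1.957 1.599
endloop
endfacet
facet normal -0.149 -0.845 -0.513
outer loop
vertex 1.542 -2.217 1.761
vertex 0.624 -1.957 1.599
vertex 1.317 -1.7 0.975
endloop
endfacet
facet normal 0.529 -0.631 -0.567
outer loop
vertex 1.542 -2.217 1.761
vertex 1.317 -1.7 0.975
vertex 2.113 -1.488 1.482
endloop
endfacet
facet normal 0.971 0.089 0.220
outer loop
vertex 1.912 -1.613 2.42
vertex 2.113 -1.488 1.482
vertex 1.916 -0.723 2.041
endloop
endfacet
facet normal 0.144 -0.217 0.965
outer loop
vertex 0.992 -1.903 2.492
vertex 1.912 -1.613 2.42
vertex 1.223 -0.98 2.665
endloop
endfacet
facet normal -0.805 -0.471 0.360
outer loop
vertex 0.624 -1.957 1.599
vertex 0.992 -1.903 2.492
vertex 0.427 -1.192 2.158
endloop
endfacet
facet normal -0.565 -0.321 -0.760
outer loop
vertex 1.317 -1.7 0.975
vertex 0.624 -1.957 1.599
vertex 0.628 -1.067 1.22
endloop
endfacet
facet normal 0.532 0.025 -0.846
outer loop
vertex 2.113 -1.488 1.482
vertex 1.317 -1.7 0.975
vertex 1.548 -0.777 1.148
endloop
endfacet
facet normal -0.574 0.817 -0.052
outer loop
vertex 0.2 -3.254 0.069
vertex 1.078 -2.658 -0.256
vertex -0.212 -3.663 -1.792
endloop
endfacet
facet normal -0.791 -0.538 0.293
outer loop
vertex 0.322 -4.422 -1.744
vertex 0.2 -3.254 0.069
vertex -0.212 -3.663 -1.792
endloop
endfacet
facet normal -0.575 0.817 -0.051
outer loop
vertex -0.212 -3.663 -1.792
vertex 1.078 -2.658 -0.256
vertex 0.665 -3.066 -2.118
endloop
endfacet
facet normal -0.212 -0.210 -0.954
outer loop
vertex 0.665 -3.066 -2.118
vertex 0.322 -4.422 -1.744
vertex -0.212 -3.663 -1.792
endloop
endfacet
facet normal 0.211 0.209 0.955
outer loop
vertex 0.2 -3.254 0.069
vertex 1.612 -3.417 -0.208
vertex 1.078 -2.658 -0.256
endloop
endfacet
facet normal -0.791 -0.538 0.293
outer loop
vertex 0.735 -4.014 0.118
vertex 0.2 -3.254 0.069
vertex 0.322 -4.422 -1.744
endloop
endfacet
facet normal 0.212 0.210 0.954
outer loop
vertex 0.735 -4.014 0.118
vertex 1.612 -3.417 -0.208
vertex 0.2 -3.254 0.069
endloop
endfacet
facet normal 0.791 0.538 -0.293
outer loop
vertex 1.078 -2.658 -0.256
vertex 1.612 -3.417 -0.208
vertex 0.665 -3.066 -2.118
endloop
endfacet
facet normal -0.211 -0.210 -0.955
outer loop
vertex 1.2 -3.826 -2.069
vertex 0.322 -4.422 -1.744
vertex 0.665 -3.066 -2.118
endloop
endfacet
facet normal 0.791 0.538 -0.293
outer loop
vertex 0.665 -3.066 -2.118
vertex 1.612 -3.417 -0.208
vertex 1.2 -3.826 -2.069
endloop
endfacet
facet normal 0.574 -0.817 0.052
outer loop
vertex 1.2 -3.826 -2.069
vertex 0.735 -4.014 0.118
vertex 0.322 -4.422 -1.744
endloop
endfacet
facet normal 0.575 -0.816 0.052
outer loop
vertex 1.612 -3.417 -0.208
vertex 0.735 -4.014 0.118
vertex 1.2 -3.826 -2.069
endloop
endfacet
facet normal -0.985 -0.014 0.172
outer loop
vertex -3.671 -1.5 -1.254
vertex -3.581 0.278 -0.591
vertex -3.835 -1.152 -2.166
endloop
endfacet
facet normal -0.047 -0.936 -0.349
outer loop
vertex -2.899 -1.138 -2.329
vertex -3.671 -1.5 -1.254
vertex -3.835 -1.152 -2.166
endloop
endfacet
facet normal -0.985 -0.013 0.171
outer loop
vertex -3.835 -1.152 -2.166
vertex -3.581 0.278 -0.591
vertex -3.744 0.627 -1.503
endloop
endfacet
facet normal -0.166 0.352 -0.921
outer loop
vertex -3.744 0.627 -1.503
vertex -2.899 -1.138 -2.329
vertex -3.835 -1.152 -2.166
endloop
endfacet
facet normal 0.166 -0.352 0.921
outer loop
vertex -3.671 -1.5 -1.254
vertex -2.645 0.292 -0.754
vertex -3.581 0.278 -0.591
endloop
endfacet
facet normal -0.048 -0.936 -0.350
outer loop
vertex -2.736 -1.487 -1.417
vertex -3.671 -1.5 -1.254
vertex -2.899 -1.138 -2.329
endloop
endfacet
facet normal 0.166 -0.352 0.921
outer loop
vertex -2.736 -1.487 -1.417
vertex -2.645 0.292 -0.754
vertex -3.671 -1.5 -1.254
endloop
endfacet
facet normal 0.047 0.936 0.350
outer loop
vertex -3.581 0.278 -0.591
vertex -2.645 0.292 -0.754
vertex -3.744 0.627 -1.503
endloop
endfacet
facet normal -0.166 0.352 -0.921
outer loop
vertex -2.809 0.64 -1.666
vertex -2.899 -1.138 -2.329
vertex -3.744 0.627 -1.503
endloop
endfacet
facet normal 0.048 0.936 0.349
outer loop
vertex -3.744 0.627 -1.503
vertex -2.645 0.292 -0.754
vertex -2.809 0.64 -1.666
endloop
endfacet
facet normal 0.985 0.014 -0.171
outer loop
vertex -2.809 0.64 -1.666
vertex -2.736 -1.487 -1.417
vertex -2.899 -1.138 -2.329
endloop
endfacet
facet normal 0.985 0.014 -0.172
outer loop
vertex -2.645 0.292 -0.754
vertex -2.736 -1.487 -1.417
vertex -2.809 0.64 -1.666
endloop
endfacet

endsolid


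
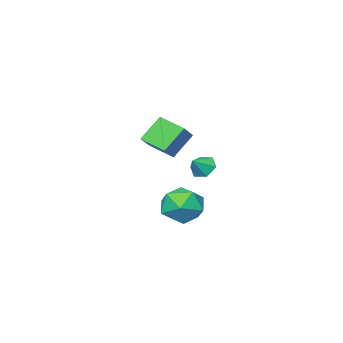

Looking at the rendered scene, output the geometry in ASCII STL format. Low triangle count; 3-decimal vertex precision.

solid 
facet normal -0.646 0.100 0.757
outer loop
vertex -0.262 -4.205 -0.562
vertex -0.663 -2.772 -1.093
vertex -1.4 -4.852 -1.447
endloop
endfacet
facet normal 0.254 -0.907 0.336
outer loop
vertex -0.257 -5.028 -2.787
vertex -0.262 -4.205 -0.562
vertex -1.4 -4.852 -1.447
endloop
endfacet
facet normal -0.646 0.100 0.757
outer loop
vertex -1.4 -4.852 -1.447
vertex -0.663 -2.772 -1.093
vertex -1.801 -3.419 -1.978
endloop
endfacet
facet normal -0.720 -0.409 -0.560
outer loop
vertex -1.801 -3.419 -1.978
vertex -0.257 -5.028 -2.787
vertex -1.4 -4.852 -1.447
endloop
endfacet
facet normal 0.720 0.409 0.560
outer loop
vertex -0.262 -4.205 -0.562
vertex 0.48 -2.948 -2.433
vertex -0.663 -2.772 -1.093
endloop
endfacet
facet normal 0.254 -0.907 0.336
outer loop
vertex 0.881 -4.381 -1.902
vertex -0.262 -4.205 -0.562
vertex -0.257 -5.028 -2.787
endloop
endfacet
facet normal 0.720 0.409 0.560
outer loop
vertex 0.881 -4.381 -1.902
vertex 0.48 -2.948 -2.433
vertex -0.262 -4.205 -0.562
endloop
endfacet
facet normal -0.254 0.907 -0.336
outer loop
vertex -0.663 -2.772 -1.093
vertex 0.48 -2.948 -2.433
vertex -1.801 -3.419 -1.978
endloop
endfacet
facet normal -0.720 -0.409 -0.560
outer loop
vertex -0.658 -3.595 -3.318
vertex -0.257 -5.028 -2.787
vertex -1.801 -3.419 -1.978
endloop
endfacet
facet normal -0.254 0.907 -0.336
outer loop
vertex -1.801 -3.419 -1.978
vertex 0.48 -2.948 -2.433
vertex -0.658 -3.595 -3.318
endloop
endfacet
facet normal 0.646 -0.100 -0.757
outer loop
vertex -0.658 -3.595 -3.318
vertex 0.881 -4.381 -1.902
vertex -0.257 -5.028 -2.787
endloop
endfacet
facet normal 0.646 -0.100 -0.757
outer loop
vertex 0.48 -2.948 -2.433
vertex 0.881 -4.381 -1.902
vertex -0.658 -3.595 -3.318
endloop
endfacet
facet normal -0.782 -0.111 -0.614
outer loop
vertex 1.748 0.821 -2.882
vertex 1.281 0.963 -2.313
vertex 1.536 1.526 -2.739
endloop
endfacet
facet normal 0.889 0.332 -0.317
outer loop
vertex 1.748 0.821 -2.882
vertex 1.536 1.526 -2.739
vertex 2.079 1.077 -1.687
endloop
endfacet
facet normal -0.782 -0.111 -0.614
outer loop
vertex 1.536 1.526 -2.739
vertex 1.281 0.963 -2.313
vertex 1.069 1.668 -2.17
endloop
endfacet
facet normal 0.447 0.883 0.146
outer loop
vertex 1.536 1.526 -2.739
vertex 1.069 1.668 -2.17
vertex 2.079 1.077 -1.687
endloop
endfacet
facet normal -0.782 -0.111 -0.613
outer loop
vertex 1.069 1.668 -2.17
vertex 1.281 0.963 -2.313
vertex 0.814 1.106 -1.743
endloop
endfacet
facet normal -0.021 0.611 0.791
outer loop
vertex 1.069 1.668 -2.17
vertex 0.814 1.106 -1.743
vertex 2.079 1.077 -1.687
endloop
endfacet
facet normal -0.782 -0.111 -0.613
outer loop
vertex 0.814 1.106 -1.743
vertex 1.281 0.963 -2.313
vertex 1.027 0.401 -1.887
endloop
endfacet
facet normal -0.048 -0.214 0.976
outer loop
vertex 0.814 1.106 -1.743
vertex 1.027 0.401 -1.887
vertex 2.079 1.077 -1.687
endloop
endfacet
facet normal -0.782 -0.112 -0.614
outer loop
vertex 1.027 0.401 -1.887
vertex 1.281 0.963 -2.313
vertex 1.494 0.258 -2.456
endloop
endfacet
facet normal 0.392 -0.763 0.514
outer loop
vertex 1.027 0.401 -1.887
vertex 1.494 0.258 -2.456
vertex 2.079 1.077 -1.687
endloop
endfacet
facet normal -0.782 -0.112 -0.614
outer loop
vertex 1.494 0.258 -2.456
vertex 1.281 0.963 -2.313
vertex 1.748 0.821 -2.882
endloop
endfacet
facet normal 0.862 -0.490 -0.134
outer loop
vertex 1.494 0.258 -2.456
vertex 1.748 0.821 -2.882
vertex 2.079 1.077 -1.687
endloop
endfacet
facet normal -0.564 0.696 0.445
outer loop
vertex 3.235 3.228 -4.071
vertex 2.46 2.345 -3.673
vertex 3.428 2.683 -2.974
endloop
endfacet
facet normal 0.120 0.897 0.425
outer loop
vertex 3.235 3.228 -4.071
vertex 3.428 2.683 -2.974
vertex 4.385 2.913 -3.73
endloop
endfacet
facet normal 0.326 0.909 -0.258
outer loop
vertex 3.235 3.228 -4.071
vertex 4.385 2.913 -3.73
vertex 4.008 2.717 -4.895
endloop
endfacet
facet normal -0.231 0.715 -0.660
outer loop
vertex 3.235 3.228 -4.071
vertex 4.008 2.717 -4.895
vertex 2.819 2.366 -4.86
endloop
endfacet
facet normal -0.780 0.583 -0.226
outer loop
vertex 3.235 3.228 -4.071
vertex 2.819 2.366 -4.86
vertex 2.46 2.345 -3.673
endloop
endfacet
facet normal 0.506 0.401 0.763
outer loop
vertex 4.385 2.913 -3.73
vertex 3.428 2.683 -2.974
vertex 4.321 1.834 -3.12
endloop
endfacet
facet normal -0.601 0.075 0.796
outer loop
vertex 3.428 2.683 -2.974
vertex 2.46 2.345 -3.673
vertex 3.132 1.483 -3.085
endloop
endfacet
facet normal -0.951 -0.107 -0.290
outer loop
vertex 2.46 2.345 -3.673
vertex 2.819 2.366 -4.86
vertex 2.755 1.287 -4.25
endloop
endfacet
facet normal -0.061 0.107 -0.992
outer loop
vertex 2.819 2.366 -4.86
vertex 4.008 2.717 -4.895
vertex 3.712 1.517 -5.006
endloop
endfacet
facet normal 0.840 0.421 -0.343
outer loop
vertex 4.008 2.717 -4.895
vertex 4.385 2.913 -3.73
vertex 4.68 1.855 -4.307
endloop
endfacet
facet normal 0.231 -0.715 0.660
outer loop
vertex 3.905 0.972 -3.909
vertex 4.321 1.834 -3.12
vertex 3.132 1.483 -3.085
endloop
endfacet
facet normal -0.326 -0.909 0.258
outer loop
vertex 3.905 0.972 -3.909
vertex 3.132 1.483 -3.085
vertex 2.755 1.287 -4.25
endloop
endfacet
facet normal -0.120 -0.897 -0.425
outer loop
vertex 3.905 0.972 -3.909
vertex 2.755 1.287 -4.25
vertex 3.712 1.517 -5.006
endloop
endfacet
facet normal 0.564 -0.696 -0.445
outer loop
vertex 3.905 0.972 -3.909
vertex 3.712 1.517 -5.006
vertex 4.68 1.855 -4.307
endloop
endfacet
facet normal 0.780 -0.583 0.226
outer loop
vertex 3.905 0.972 -3.909
vertex 4.68 1.855 -4.307
vertex 4.321 1.834 -3.12
endloop
endfacet
facet normal 0.061 -0.107 0.992
outer loop
vertex 3.132 1.483 -3.085
vertex 4.321 1.834 -3.12
vertex 3.428 2.683 -2.974
endloop
endfacet
facet normal -0.840 -0.421 0.343
outer loop
vertex 2.755 1.287 -4.25
vertex 3.132 1.483 -3.085
vertex 2.46 2.345 -3.673
endloop
endfacet
facet normal -0.506 -0.401 -0.763
outer loop
vertex 3.712 1.517 -5.006
vertex 2.755 1.287 -4.25
vertex 2.819 2.366 -4.86
endloop
endfacet
facet normal 0.601 -0.075 -0.796
outer loop
vertex 4.68 1.855 -4.307
vertex 3.712 1.517 -5.006
vertex 4.008 2.717 -4.895
endloop
endfacet
facet normal 0.951 0.107 0.290
outer loop
vertex 4.321 1.834 -3.12
vertex 4.68 1.855 -4.307
vertex 4.385 2.913 -3.73
endloop
endfacet

endsolid


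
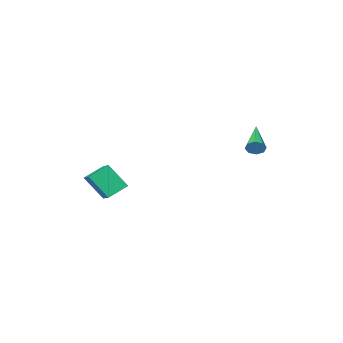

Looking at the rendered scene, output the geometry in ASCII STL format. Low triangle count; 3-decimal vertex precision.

solid 
facet normal -0.426 0.436 -0.793
outer loop
vertex 1.559 -4.078 -3.104
vertex 1.792 -3.044 -2.66
vertex 2.723 -4.073 -3.727
endloop
endfacet
facet normal -0.203 -0.900 -0.386
outer loop
vertex 3.468 -4.836 -2.34
vertex 1.559 -4.078 -3.104
vertex 2.723 -4.073 -3.727
endloop
endfacet
facet normal -0.426 0.436 -0.793
outer loop
vertex 2.723 -4.073 -3.727
vertex 1.792 -3.044 -2.66
vertex 2.956 -3.038 -3.283
endloop
endfacet
facet normal 0.882 0.004 -0.472
outer loop
vertex 2.956 -3.038 -3.283
vertex 3.468 -4.836 -2.34
vertex 2.723 -4.073 -3.727
endloop
endfacet
facet normal -0.882 -0.004 0.472
outer loop
vertex 1.559 -4.078 -3.104
vertex 2.537 -3.807 -1.273
vertex 1.792 -3.044 -2.66
endloop
endfacet
facet normal -0.202 -0.900 -0.387
outer loop
vertex 2.304 -4.842 -1.717
vertex 1.559 -4.078 -3.104
vertex 3.468 -4.836 -2.34
endloop
endfacet
facet normal -0.882 -0.004 0.472
outer loop
vertex 2.304 -4.842 -1.717
vertex 2.537 -3.807 -1.273
vertex 1.559 -4.078 -3.104
endloop
endfacet
facet normal 0.202 0.900 0.386
outer loop
vertex 1.792 -3.044 -2.66
vertex 2.537 -3.807 -1.273
vertex 2.956 -3.038 -3.283
endloop
endfacet
facet normal 0.882 0.004 -0.472
outer loop
vertex 3.701 -3.802 -1.896
vertex 3.468 -4.836 -2.34
vertex 2.956 -3.038 -3.283
endloop
endfacet
facet normal 0.203 0.900 0.387
outer loop
vertex 2.956 -3.038 -3.283
vertex 2.537 -3.807 -1.273
vertex 3.701 -3.802 -1.896
endloop
endfacet
facet normal 0.426 -0.436 0.792
outer loop
vertex 3.701 -3.802 -1.896
vertex 2.304 -4.842 -1.717
vertex 3.468 -4.836 -2.34
endloop
endfacet
facet normal 0.426 -0.436 0.793
outer loop
vertex 2.537 -3.807 -1.273
vertex 2.304 -4.842 -1.717
vertex 3.701 -3.802 -1.896
endloop
endfacet
facet normal 0.504 0.773 -0.385
outer loop
vertex -1.722 3.103 0.953
vertex -1.926 3.426 1.335
vertex -1.485 3.117 1.291
endloop
endfacet
facet normal 0.516 -0.790 -0.329
outer loop
vertex -1.722 3.103 0.953
vertex -1.485 3.117 1.291
vertex -3.014 1.754 2.165
endloop
endfacet
facet normal 0.504 0.774 -0.384
outer loop
vertex -1.485 3.117 1.291
vertex -1.926 3.426 1.335
vertex -1.507 3.312 1.655
endloop
endfacet
facet normal 0.727 -0.586 0.358
outer loop
vertex -1.485 3.117 1.291
vertex -1.507 3.312 1.655
vertex -3.014 1.754 2.165
endloop
endfacet
facet normal 0.504 0.773 -0.385
outer loop
vertex -1.507 3.312 1.655
vertex -1.926 3.426 1.335
vertex -1.774 3.574 1.831
endloop
endfacet
facet normal 0.445 -0.141 0.884
outer loop
vertex -1.507 3.312 1.655
vertex -1.774 3.574 1.831
vertex -3.014 1.754 2.165
endloop
endfacet
facet normal 0.502 0.775 -0.385
outer loop
vertex -1.774 3.574 1.831
vertex -1.926 3.426 1.335
vertex -2.131 3.748 1.716
endloop
endfacet
facet normal -0.165 0.286 0.944
outer loop
vertex -1.774 3.574 1.831
vertex -2.131 3.748 1.716
vertex -3.014 1.754 2.165
endloop
endfacet
facet normal 0.502 0.775 -0.384
outer loop
vertex -2.131 3.748 1.716
vertex -1.926 3.426 1.335
vertex -2.368 3.734 1.378
endloop
endfacet
facet normal -0.743 0.442 0.503
outer loop
vertex -2.131 3.748 1.716
vertex -2.368 3.734 1.378
vertex -3.014 1.754 2.165
endloop
endfacet
facet normal 0.502 0.774 -0.385
outer loop
vertex -2.368 3.734 1.378
vertex -1.926 3.426 1.335
vertex -2.346 3.539 1.014
endloop
endfacet
facet normal -0.954 0.238 -0.185
outer loop
vertex -2.368 3.734 1.378
vertex -2.346 3.539 1.014
vertex -3.014 1.754 2.165
endloop
endfacet
facet normal 0.502 0.775 -0.384
outer loop
vertex -2.346 3.539 1.014
vertex -1.926 3.426 1.335
vertex -2.078 3.278 0.838
endloop
endfacet
facet normal -0.670 -0.208 -0.712
outer loop
vertex -2.346 3.539 1.014
vertex -2.078 3.278 0.838
vertex -3.014 1.754 2.165
endloop
endfacet
facet normal 0.504 0.773 -0.384
outer loop
vertex -2.078 3.278 0.838
vertex -1.926 3.426 1.335
vertex -1.722 3.103 0.953
endloop
endfacet
facet normal -0.062 -0.633 -0.771
outer loop
vertex -2.078 3.278 0.838
vertex -1.722 3.103 0.953
vertex -3.014 1.754 2.165
endloop
endfacet

endsolid


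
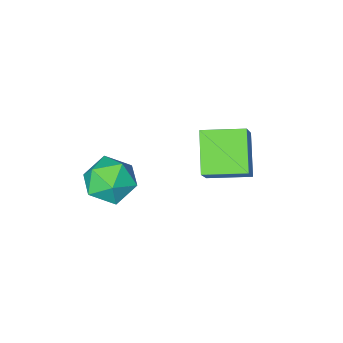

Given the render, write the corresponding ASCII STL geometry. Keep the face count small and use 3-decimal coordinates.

solid 
facet normal -0.408 -0.675 0.615
outer loop
vertex -1.187 -0.571 4.033
vertex -2.561 0.43 4.22
vertex -1.986 -1.398 2.597
endloop
endfacet
facet normal 0.803 -0.586 -0.110
outer loop
vertex -1.219 -0.13 1.44
vertex -1.187 -0.571 4.033
vertex -1.986 -1.398 2.597
endloop
endfacet
facet normal -0.408 -0.675 0.615
outer loop
vertex -1.986 -1.398 2.597
vertex -2.561 0.43 4.22
vertex -3.359 -0.397 2.784
endloop
endfacet
facet normal -0.434 -0.450 -0.781
outer loop
vertex -3.359 -0.397 2.784
vertex -1.219 -0.13 1.44
vertex -1.986 -1.398 2.597
endloop
endfacet
facet normal 0.434 0.450 0.781
outer loop
vertex -1.187 -0.571 4.033
vertex -1.794 1.698 3.063
vertex -2.561 0.43 4.22
endloop
endfacet
facet normal 0.803 -0.585 -0.109
outer loop
vertex -0.421 0.697 2.876
vertex -1.187 -0.571 4.033
vertex -1.219 -0.13 1.44
endloop
endfacet
facet normal 0.434 0.450 0.780
outer loop
vertex -0.421 0.697 2.876
vertex -1.794 1.698 3.063
vertex -1.187 -0.571 4.033
endloop
endfacet
facet normal -0.803 0.586 0.109
outer loop
vertex -2.561 0.43 4.22
vertex -1.794 1.698 3.063
vertex -3.359 -0.397 2.784
endloop
endfacet
facet normal -0.434 -0.450 -0.780
outer loop
vertex -2.593 0.871 1.627
vertex -1.219 -0.13 1.44
vertex -3.359 -0.397 2.784
endloop
endfacet
facet normal -0.803 0.585 0.110
outer loop
vertex -3.359 -0.397 2.784
vertex -1.794 1.698 3.063
vertex -2.593 0.871 1.627
endloop
endfacet
facet normal 0.408 0.675 -0.615
outer loop
vertex -2.593 0.871 1.627
vertex -0.421 0.697 2.876
vertex -1.219 -0.13 1.44
endloop
endfacet
facet normal 0.408 0.674 -0.615
outer loop
vertex -1.794 1.698 3.063
vertex -0.421 0.697 2.876
vertex -2.593 0.871 1.627
endloop
endfacet
facet normal -0.245 0.753 0.611
outer loop
vertex 0.168 -2.715 -0.581
vertex 0.399 -3.389 0.343
vertex 1.242 -2.733 -0.127
endloop
endfacet
facet normal 0.019 1.000 -0.005
outer loop
vertex 0.168 -2.715 -0.581
vertex 1.242 -2.733 -0.127
vertex 1.099 -2.736 -1.285
endloop
endfacet
facet normal -0.388 0.750 -0.536
outer loop
vertex 0.168 -2.715 -0.581
vertex 1.099 -2.736 -1.285
vertex 0.167 -3.394 -1.531
endloop
endfacet
facet normal -0.903 0.349 -0.249
outer loop
vertex 0.168 -2.715 -0.581
vertex 0.167 -3.394 -1.531
vertex -0.266 -3.798 -0.525
endloop
endfacet
facet normal -0.816 0.351 0.460
outer loop
vertex 0.168 -2.715 -0.581
vertex -0.266 -3.798 -0.525
vertex 0.399 -3.389 0.343
endloop
endfacet
facet normal 0.675 0.733 -0.085
outer loop
vertex 1.099 -2.736 -1.285
vertex 1.242 -2.733 -0.127
vertex 1.906 -3.422 -0.795
endloop
endfacet
facet normal 0.248 0.334 0.910
outer loop
vertex 1.242 -2.733 -0.127
vertex 0.399 -3.389 0.343
vertex 1.473 -3.826 0.211
endloop
endfacet
facet normal -0.675 -0.318 0.666
outer loop
vertex 0.399 -3.389 0.343
vertex -0.266 -3.798 -0.525
vertex 0.541 -4.484 -0.035
endloop
endfacet
facet normal -0.816 -0.321 -0.480
outer loop
vertex -0.266 -3.798 -0.525
vertex 0.167 -3.394 -1.531
vertex 0.398 -4.487 -1.193
endloop
endfacet
facet normal 0.018 0.328 -0.944
outer loop
vertex 0.167 -3.394 -1.531
vertex 1.099 -2.736 -1.285
vertex 1.241 -3.831 -1.663
endloop
endfacet
facet normal 0.903 -0.349 0.249
outer loop
vertex 1.472 -4.505 -0.739
vertex 1.906 -3.422 -0.795
vertex 1.473 -3.826 0.211
endloop
endfacet
facet normal 0.388 -0.750 0.536
outer loop
vertex 1.472 -4.505 -0.739
vertex 1.473 -3.826 0.211
vertex 0.541 -4.484 -0.035
endloop
endfacet
facet normal -0.019 -1.000 0.005
outer loop
vertex 1.472 -4.505 -0.739
vertex 0.541 -4.484 -0.035
vertex 0.398 -4.487 -1.193
endloop
endfacet
facet normal 0.245 -0.753 -0.611
outer loop
vertex 1.472 -4.505 -0.739
vertex 0.398 -4.487 -1.193
vertex 1.241 -3.831 -1.663
endloop
endfacet
facet normal 0.816 -0.351 -0.460
outer loop
vertex 1.472 -4.505 -0.739
vertex 1.241 -3.831 -1.663
vertex 1.906 -3.422 -0.795
endloop
endfacet
facet normal 0.816 0.321 0.480
outer loop
vertex 1.473 -3.826 0.211
vertex 1.906 -3.422 -0.795
vertex 1.242 -2.733 -0.127
endloop
endfacet
facet normal -0.018 -0.328 0.944
outer loop
vertex 0.541 -4.484 -0.035
vertex 1.473 -3.826 0.211
vertex 0.399 -3.389 0.343
endloop
endfacet
facet normal -0.675 -0.733 0.085
outer loop
vertex 0.398 -4.487 -1.193
vertex 0.541 -4.484 -0.035
vertex -0.266 -3.798 -0.525
endloop
endfacet
facet normal -0.248 -0.334 -0.910
outer loop
vertex 1.241 -3.831 -1.663
vertex 0.398 -4.487 -1.193
vertex 0.167 -3.394 -1.531
endloop
endfacet
facet normal 0.675 0.318 -0.666
outer loop
vertex 1.906 -3.422 -0.795
vertex 1.241 -3.831 -1.663
vertex 1.099 -2.736 -1.285
endloop
endfacet

endsolid


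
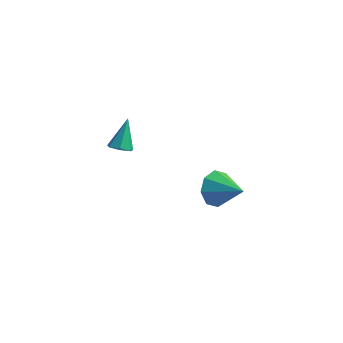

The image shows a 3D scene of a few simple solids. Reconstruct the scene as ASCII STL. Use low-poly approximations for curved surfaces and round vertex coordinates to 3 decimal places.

solid 
facet normal 0.045 -0.600 -0.799
outer loop
vertex -1.977 1.442 -1.781
vertex -2.437 1.189 -1.617
vertex -2.385 1.628 -1.944
endloop
endfacet
facet normal 0.475 0.854 -0.215
outer loop
vertex -1.977 1.442 -1.781
vertex -2.385 1.628 -1.944
vertex -2.503 2.071 -0.443
endloop
endfacet
facet normal 0.045 -0.600 -0.799
outer loop
vertex -2.385 1.628 -1.944
vertex -2.437 1.189 -1.617
vertex -2.832 1.484 -1.861
endloop
endfacet
facet normal -0.342 0.894 -0.291
outer loop
vertex -2.385 1.628 -1.944
vertex -2.832 1.484 -1.861
vertex -2.503 2.071 -0.443
endloop
endfacet
facet normal 0.046 -0.600 -0.799
outer loop
vertex -2.832 1.484 -1.861
vertex -2.437 1.189 -1.617
vertex -2.982 1.117 -1.594
endloop
endfacet
facet normal -0.913 0.405 0.044
outer loop
vertex -2.832 1.484 -1.861
vertex -2.982 1.117 -1.594
vertex -2.503 2.071 -0.443
endloop
endfacet
facet normal 0.045 -0.600 -0.799
outer loop
vertex -2.982 1.117 -1.594
vertex -2.437 1.189 -1.617
vertex -2.721 0.805 -1.345
endloop
endfacet
facet normal -0.806 -0.245 0.538
outer loop
vertex -2.982 1.117 -1.594
vertex -2.721 0.805 -1.345
vertex -2.503 2.071 -0.443
endloop
endfacet
facet normal 0.045 -0.599 -0.799
outer loop
vertex -2.721 0.805 -1.345
vertex -2.437 1.189 -1.617
vertex -2.246 0.782 -1.301
endloop
endfacet
facet normal -0.103 -0.565 0.818
outer loop
vertex -2.721 0.805 -1.345
vertex -2.246 0.782 -1.301
vertex -2.503 2.071 -0.443
endloop
endfacet
facet normal 0.044 -0.600 -0.799
outer loop
vertex -2.246 0.782 -1.301
vertex -2.437 1.189 -1.617
vertex -1.915 1.065 -1.495
endloop
endfacet
facet normal 0.666 -0.317 0.675
outer loop
vertex -2.246 0.782 -1.301
vertex -1.915 1.065 -1.495
vertex -2.503 2.071 -0.443
endloop
endfacet
facet normal 0.045 -0.599 -0.799
outer loop
vertex -1.915 1.065 -1.495
vertex -2.437 1.189 -1.617
vertex -1.977 1.442 -1.781
endloop
endfacet
facet normal 0.924 0.315 0.215
outer loop
vertex -1.915 1.065 -1.495
vertex -1.977 1.442 -1.781
vertex -2.503 2.071 -0.443
endloop
endfacet
facet normal -0.860 0.219 -0.461
outer loop
vertex 2.809 0.134 -1.805
vertex 2.379 -0.076 -1.103
vertex 2.723 0.64 -1.405
endloop
endfacet
facet normal 0.837 0.420 -0.351
outer loop
vertex 2.809 0.134 -1.805
vertex 2.723 0.64 -1.405
vertex 3.661 -0.404 -0.417
endloop
endfacet
facet normal -0.861 0.220 -0.459
outer loop
vertex 2.723 0.64 -1.405
vertex 2.379 -0.076 -1.103
vertex 2.437 0.726 -0.827
endloop
endfacet
facet normal 0.628 0.752 0.199
outer loop
vertex 2.723 0.64 -1.405
vertex 2.437 0.726 -0.827
vertex 3.661 -0.404 -0.417
endloop
endfacet
facet normal -0.860 0.221 -0.460
outer loop
vertex 2.437 0.726 -0.827
vertex 2.379 -0.076 -1.103
vertex 2.116 0.342 -0.411
endloop
endfacet
facet normal 0.285 0.585 0.760
outer loop
vertex 2.437 0.726 -0.827
vertex 2.116 0.342 -0.411
vertex 3.661 -0.404 -0.417
endloop
endfacet
facet normal -0.861 0.219 -0.459
outer loop
vertex 2.116 0.342 -0.411
vertex 2.379 -0.076 -1.103
vertex 1.95 -0.287 -0.4
endloop
endfacet
facet normal 0.011 0.015 1.000
outer loop
vertex 2.116 0.342 -0.411
vertex 1.95 -0.287 -0.4
vertex 3.661 -0.404 -0.417
endloop
endfacet
facet normal -0.861 0.220 -0.459
outer loop
vertex 1.95 -0.287 -0.4
vertex 2.379 -0.076 -1.103
vertex 2.035 -0.792 -0.801
endloop
endfacet
facet normal -0.035 -0.625 0.780
outer loop
vertex 1.95 -0.287 -0.4
vertex 2.035 -0.792 -0.801
vertex 3.661 -0.404 -0.417
endloop
endfacet
facet normal -0.860 0.219 -0.461
outer loop
vertex 2.035 -0.792 -0.801
vertex 2.379 -0.076 -1.103
vertex 2.322 -0.878 -1.378
endloop
endfacet
facet normal 0.174 -0.958 0.229
outer loop
vertex 2.035 -0.792 -0.801
vertex 2.322 -0.878 -1.378
vertex 3.661 -0.404 -0.417
endloop
endfacet
facet normal -0.861 0.219 -0.460
outer loop
vertex 2.322 -0.878 -1.378
vertex 2.379 -0.076 -1.103
vertex 2.642 -0.494 -1.794
endloop
endfacet
facet normal 0.517 -0.789 -0.331
outer loop
vertex 2.322 -0.878 -1.378
vertex 2.642 -0.494 -1.794
vertex 3.661 -0.404 -0.417
endloop
endfacet
facet normal -0.860 0.221 -0.461
outer loop
vertex 2.642 -0.494 -1.794
vertex 2.379 -0.076 -1.103
vertex 2.809 0.134 -1.805
endloop
endfacet
facet normal 0.791 -0.220 -0.571
outer loop
vertex 2.642 -0.494 -1.794
vertex 2.809 0.134 -1.805
vertex 3.661 -0.404 -0.417
endloop
endfacet

endsolid


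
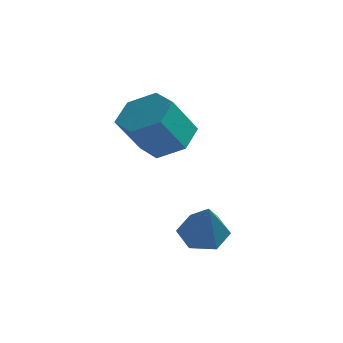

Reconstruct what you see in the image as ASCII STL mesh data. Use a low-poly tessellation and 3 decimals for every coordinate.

solid 
facet normal 0.228 0.565 -0.793
outer loop
vertex -0.662 1.585 2.632
vertex -1.453 2.077 2.755
vertex -0.659 2.35 3.178
endloop
endfacet
facet normal 0.974 -0.135 0.184
outer loop
vertex -0.662 1.585 2.632
vertex -0.659 2.35 3.178
vertex -1.016 0.71 3.862
endloop
endfacet
facet normal 0.974 -0.135 0.184
outer loop
vertex -1.016 0.71 3.862
vertex -0.659 2.35 3.178
vertex -1.013 1.476 4.407
endloop
endfacet
facet normal -0.228 -0.564 0.794
outer loop
vertex -1.016 0.71 3.862
vertex -1.013 1.476 4.407
vertex -1.807 1.203 3.985
endloop
endfacet
facet normal 0.229 0.564 -0.794
outer loop
vertex -0.659 2.35 3.178
vertex -1.453 2.077 2.755
vertex -1.45 2.843 3.3
endloop
endfacet
facet normal 0.489 0.638 0.595
outer loop
vertex -0.659 2.35 3.178
vertex -1.45 2.843 3.3
vertex -1.013 1.476 4.407
endloop
endfacet
facet normal 0.489 0.638 0.595
outer loop
vertex -1.013 1.476 4.407
vertex -1.45 2.843 3.3
vertex -1.804 1.968 4.53
endloop
endfacet
facet normal -0.228 -0.564 0.793
outer loop
vertex -1.013 1.476 4.407
vertex -1.804 1.968 4.53
vertex -1.807 1.203 3.985
endloop
endfacet
facet normal 0.228 0.564 -0.794
outer loop
vertex -1.45 2.843 3.3
vertex -1.453 2.077 2.755
vertex -2.244 2.57 2.878
endloop
endfacet
facet normal -0.484 0.773 0.411
outer loop
vertex -1.45 2.843 3.3
vertex -2.244 2.57 2.878
vertex -1.804 1.968 4.53
endloop
endfacet
facet normal -0.484 0.773 0.411
outer loop
vertex -1.804 1.968 4.53
vertex -2.244 2.57 2.878
vertex -2.598 1.695 4.108
endloop
endfacet
facet normal -0.228 -0.564 0.793
outer loop
vertex -1.804 1.968 4.53
vertex -2.598 1.695 4.108
vertex -1.807 1.203 3.985
endloop
endfacet
facet normal 0.228 0.564 -0.794
outer loop
vertex -2.244 2.57 2.878
vertex -1.453 2.077 2.755
vertex -2.247 1.804 2.333
endloop
endfacet
facet normal -0.974 0.135 -0.184
outer loop
vertex -2.244 2.57 2.878
vertex -2.247 1.804 2.333
vertex -2.598 1.695 4.108
endloop
endfacet
facet normal -0.974 0.135 -0.184
outer loop
vertex -2.598 1.695 4.108
vertex -2.247 1.804 2.333
vertex -2.601 0.93 3.562
endloop
endfacet
facet normal -0.228 -0.565 0.793
outer loop
vertex -2.598 1.695 4.108
vertex -2.601 0.93 3.562
vertex -1.807 1.203 3.985
endloop
endfacet
facet normal 0.228 0.564 -0.793
outer loop
vertex -2.247 1.804 2.333
vertex -1.453 2.077 2.755
vertex -1.456 1.312 2.21
endloop
endfacet
facet normal -0.489 -0.638 -0.595
outer loop
vertex -2.247 1.804 2.333
vertex -1.456 1.312 2.21
vertex -2.601 0.93 3.562
endloop
endfacet
facet normal -0.489 -0.638 -0.595
outer loop
vertex -2.601 0.93 3.562
vertex -1.456 1.312 2.21
vertex -1.81 0.437 3.44
endloop
endfacet
facet normal -0.229 -0.564 0.794
outer loop
vertex -2.601 0.93 3.562
vertex -1.81 0.437 3.44
vertex -1.807 1.203 3.985
endloop
endfacet
facet normal 0.228 0.564 -0.793
outer loop
vertex -1.456 1.312 2.21
vertex -1.453 2.077 2.755
vertex -0.662 1.585 2.632
endloop
endfacet
facet normal 0.484 -0.773 -0.411
outer loop
vertex -1.456 1.312 2.21
vertex -0.662 1.585 2.632
vertex -1.81 0.437 3.44
endloop
endfacet
facet normal 0.484 -0.773 -0.411
outer loop
vertex -1.81 0.437 3.44
vertex -0.662 1.585 2.632
vertex -1.016 0.71 3.862
endloop
endfacet
facet normal -0.228 -0.564 0.794
outer loop
vertex -1.81 0.437 3.44
vertex -1.016 0.71 3.862
vertex -1.807 1.203 3.985
endloop
endfacet
facet normal -0.357 0.558 -0.749
outer loop
vertex 1.478 0.075 0.234
vertex 0.818 -0.278 0.286
vertex 0.944 0.343 0.688
endloop
endfacet
facet normal 0.690 0.516 0.508
outer loop
vertex 1.478 0.075 0.234
vertex 0.944 0.343 0.688
vertex 1.462 -1.282 1.634
endloop
endfacet
facet normal -0.359 0.557 -0.749
outer loop
vertex 0.944 0.343 0.688
vertex 0.818 -0.278 0.286
vertex 0.285 -0.01 0.741
endloop
endfacet
facet normal -0.173 0.454 0.874
outer loop
vertex 0.944 0.343 0.688
vertex 0.285 -0.01 0.741
vertex 1.462 -1.282 1.634
endloop
endfacet
facet normal -0.358 0.558 -0.749
outer loop
vertex 0.285 -0.01 0.741
vertex 0.818 -0.278 0.286
vertex 0.158 -0.631 0.339
endloop
endfacet
facet normal -0.742 -0.251 0.621
outer loop
vertex 0.285 -0.01 0.741
vertex 0.158 -0.631 0.339
vertex 1.462 -1.282 1.634
endloop
endfacet
facet normal -0.359 0.558 -0.748
outer loop
vertex 0.158 -0.631 0.339
vertex 0.818 -0.278 0.286
vertex 0.691 -0.898 -0.116
endloop
endfacet
facet normal -0.447 -0.894 0.001
outer loop
vertex 0.158 -0.631 0.339
vertex 0.691 -0.898 -0.116
vertex 1.462 -1.282 1.634
endloop
endfacet
facet normal -0.358 0.559 -0.748
outer loop
vertex 0.691 -0.898 -0.116
vertex 0.818 -0.278 0.286
vertex 1.351 -0.545 -0.168
endloop
endfacet
facet normal 0.416 -0.832 -0.366
outer loop
vertex 0.691 -0.898 -0.116
vertex 1.351 -0.545 -0.168
vertex 1.462 -1.282 1.634
endloop
endfacet
facet normal -0.358 0.559 -0.748
outer loop
vertex 1.351 -0.545 -0.168
vertex 0.818 -0.278 0.286
vertex 1.478 0.075 0.234
endloop
endfacet
facet normal 0.985 -0.128 -0.113
outer loop
vertex 1.351 -0.545 -0.168
vertex 1.478 0.075 0.234
vertex 1.462 -1.282 1.634
endloop
endfacet

endsolid


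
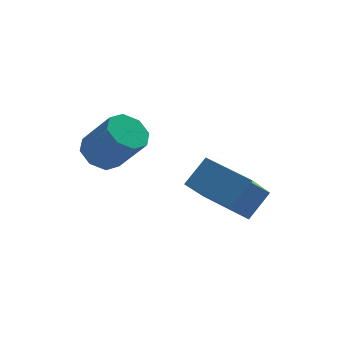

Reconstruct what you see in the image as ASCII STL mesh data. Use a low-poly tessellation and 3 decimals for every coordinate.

solid 
facet normal -0.520 0.839 0.162
outer loop
vertex -1.769 -2.194 -2.677
vertex -1.008 -1.517 -3.736
vertex -2.442 -2.482 -3.344
endloop
endfacet
facet normal -0.518 -0.461 0.721
outer loop
vertex -1.672 -3.723 -3.584
vertex -1.769 -2.194 -2.677
vertex -2.442 -2.482 -3.344
endloop
endfacet
facet normal -0.520 0.839 0.162
outer loop
vertex -2.442 -2.482 -3.344
vertex -1.008 -1.517 -3.736
vertex -1.68 -1.805 -4.403
endloop
endfacet
facet normal -0.679 -0.291 -0.674
outer loop
vertex -1.68 -1.805 -4.403
vertex -1.672 -3.723 -3.584
vertex -2.442 -2.482 -3.344
endloop
endfacet
facet normal 0.679 0.291 0.674
outer loop
vertex -1.769 -2.194 -2.677
vertex -0.238 -2.758 -3.976
vertex -1.008 -1.517 -3.736
endloop
endfacet
facet normal -0.518 -0.460 0.721
outer loop
vertex -1.0 -3.435 -2.917
vertex -1.769 -2.194 -2.677
vertex -1.672 -3.723 -3.584
endloop
endfacet
facet normal 0.679 0.290 0.674
outer loop
vertex -1.0 -3.435 -2.917
vertex -0.238 -2.758 -3.976
vertex -1.769 -2.194 -2.677
endloop
endfacet
facet normal 0.518 0.461 -0.721
outer loop
vertex -1.008 -1.517 -3.736
vertex -0.238 -2.758 -3.976
vertex -1.68 -1.805 -4.403
endloop
endfacet
facet normal -0.679 -0.291 -0.674
outer loop
vertex -0.911 -3.046 -4.643
vertex -1.672 -3.723 -3.584
vertex -1.68 -1.805 -4.403
endloop
endfacet
facet normal 0.518 0.460 -0.721
outer loop
vertex -1.68 -1.805 -4.403
vertex -0.238 -2.758 -3.976
vertex -0.911 -3.046 -4.643
endloop
endfacet
facet normal 0.520 -0.838 -0.162
outer loop
vertex -0.911 -3.046 -4.643
vertex -1.0 -3.435 -2.917
vertex -1.672 -3.723 -3.584
endloop
endfacet
facet normal 0.520 -0.839 -0.162
outer loop
vertex -0.238 -2.758 -3.976
vertex -1.0 -3.435 -2.917
vertex -0.911 -3.046 -4.643
endloop
endfacet
facet normal -0.418 0.456 -0.785
outer loop
vertex -3.323 -0.03 -3.545
vertex -3.913 -0.132 -3.29
vertex -3.47 0.343 -3.25
endloop
endfacet
facet normal 0.859 0.480 -0.179
outer loop
vertex -3.323 -0.03 -3.545
vertex -3.47 0.343 -3.25
vertex -2.758 -0.646 -2.485
endloop
endfacet
facet normal 0.859 0.481 -0.178
outer loop
vertex -2.758 -0.646 -2.485
vertex -3.47 0.343 -3.25
vertex -2.905 -0.274 -2.19
endloop
endfacet
facet normal 0.419 -0.457 0.785
outer loop
vertex -2.758 -0.646 -2.485
vertex -2.905 -0.274 -2.19
vertex -3.347 -0.748 -2.23
endloop
endfacet
facet normal -0.419 0.457 -0.784
outer loop
vertex -3.47 0.343 -3.25
vertex -3.913 -0.132 -3.29
vertex -3.876 0.437 -2.978
endloop
endfacet
facet normal 0.398 0.869 0.294
outer loop
vertex -3.47 0.343 -3.25
vertex -3.876 0.437 -2.978
vertex -2.905 -0.274 -2.19
endloop
endfacet
facet normal 0.399 0.869 0.292
outer loop
vertex -2.905 -0.274 -2.19
vertex -3.876 0.437 -2.978
vertex -3.311 -0.179 -1.918
endloop
endfacet
facet normal 0.419 -0.457 0.785
outer loop
vertex -2.905 -0.274 -2.19
vertex -3.311 -0.179 -1.918
vertex -3.347 -0.748 -2.23
endloop
endfacet
facet normal -0.419 0.457 -0.785
outer loop
vertex -3.876 0.437 -2.978
vertex -3.913 -0.132 -3.29
vertex -4.303 0.199 -2.889
endloop
endfacet
facet normal -0.294 0.750 0.593
outer loop
vertex -3.876 0.437 -2.978
vertex -4.303 0.199 -2.889
vertex -3.311 -0.179 -1.918
endloop
endfacet
facet normal -0.294 0.750 0.593
outer loop
vertex -3.311 -0.179 -1.918
vertex -4.303 0.199 -2.889
vertex -3.738 -0.417 -1.829
endloop
endfacet
facet normal 0.418 -0.457 0.785
outer loop
vertex -3.311 -0.179 -1.918
vertex -3.738 -0.417 -1.829
vertex -3.347 -0.748 -2.23
endloop
endfacet
facet normal -0.419 0.457 -0.785
outer loop
vertex -4.303 0.199 -2.889
vertex -3.913 -0.132 -3.29
vertex -4.502 -0.234 -3.035
endloop
endfacet
facet normal -0.816 0.191 0.546
outer loop
vertex -4.303 0.199 -2.889
vertex -4.502 -0.234 -3.035
vertex -3.738 -0.417 -1.829
endloop
endfacet
facet normal -0.816 0.191 0.546
outer loop
vertex -3.738 -0.417 -1.829
vertex -4.502 -0.234 -3.035
vertex -3.937 -0.85 -1.975
endloop
endfacet
facet normal 0.418 -0.457 0.785
outer loop
vertex -3.738 -0.417 -1.829
vertex -3.937 -0.85 -1.975
vertex -3.347 -0.748 -2.23
endloop
endfacet
facet normal -0.419 0.457 -0.785
outer loop
vertex -4.502 -0.234 -3.035
vertex -3.913 -0.132 -3.29
vertex -4.355 -0.606 -3.33
endloop
endfacet
facet normal -0.859 -0.481 0.178
outer loop
vertex -4.502 -0.234 -3.035
vertex -4.355 -0.606 -3.33
vertex -3.937 -0.85 -1.975
endloop
endfacet
facet normal -0.859 -0.480 0.179
outer loop
vertex -3.937 -0.85 -1.975
vertex -4.355 -0.606 -3.33
vertex -3.79 -1.223 -2.27
endloop
endfacet
facet normal 0.418 -0.456 0.785
outer loop
vertex -3.937 -0.85 -1.975
vertex -3.79 -1.223 -2.27
vertex -3.347 -0.748 -2.23
endloop
endfacet
facet normal -0.419 0.457 -0.785
outer loop
vertex -4.355 -0.606 -3.33
vertex -3.913 -0.132 -3.29
vertex -3.949 -0.701 -3.602
endloop
endfacet
facet normal -0.399 -0.869 -0.293
outer loop
vertex -4.355 -0.606 -3.33
vertex -3.949 -0.701 -3.602
vertex -3.79 -1.223 -2.27
endloop
endfacet
facet normal -0.398 -0.869 -0.293
outer loop
vertex -3.79 -1.223 -2.27
vertex -3.949 -0.701 -3.602
vertex -3.384 -1.317 -2.542
endloop
endfacet
facet normal 0.419 -0.457 0.784
outer loop
vertex -3.79 -1.223 -2.27
vertex -3.384 -1.317 -2.542
vertex -3.347 -0.748 -2.23
endloop
endfacet
facet normal -0.418 0.457 -0.785
outer loop
vertex -3.949 -0.701 -3.602
vertex -3.913 -0.132 -3.29
vertex -3.522 -0.463 -3.691
endloop
endfacet
facet normal 0.294 -0.750 -0.593
outer loop
vertex -3.949 -0.701 -3.602
vertex -3.522 -0.463 -3.691
vertex -3.384 -1.317 -2.542
endloop
endfacet
facet normal 0.294 -0.750 -0.593
outer loop
vertex -3.384 -1.317 -2.542
vertex -3.522 -0.463 -3.691
vertex -2.957 -1.079 -2.631
endloop
endfacet
facet normal 0.419 -0.457 0.785
outer loop
vertex -3.384 -1.317 -2.542
vertex -2.957 -1.079 -2.631
vertex -3.347 -0.748 -2.23
endloop
endfacet
facet normal -0.418 0.457 -0.785
outer loop
vertex -3.522 -0.463 -3.691
vertex -3.913 -0.132 -3.29
vertex -3.323 -0.03 -3.545
endloop
endfacet
facet normal 0.816 -0.191 -0.546
outer loop
vertex -3.522 -0.463 -3.691
vertex -3.323 -0.03 -3.545
vertex -2.957 -1.079 -2.631
endloop
endfacet
facet normal 0.816 -0.191 -0.546
outer loop
vertex -2.957 -1.079 -2.631
vertex -3.323 -0.03 -3.545
vertex -2.758 -0.646 -2.485
endloop
endfacet
facet normal 0.419 -0.457 0.785
outer loop
vertex -2.957 -1.079 -2.631
vertex -2.758 -0.646 -2.485
vertex -3.347 -0.748 -2.23
endloop
endfacet

endsolid
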